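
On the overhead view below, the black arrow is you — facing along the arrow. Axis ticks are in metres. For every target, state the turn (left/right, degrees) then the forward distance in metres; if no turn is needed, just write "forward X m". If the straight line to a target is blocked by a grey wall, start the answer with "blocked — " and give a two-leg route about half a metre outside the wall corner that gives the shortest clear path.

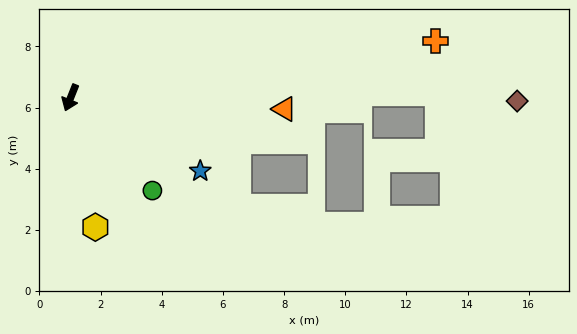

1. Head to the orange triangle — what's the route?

turn left 109°, forward 7.0 m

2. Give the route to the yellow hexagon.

turn left 33°, forward 4.3 m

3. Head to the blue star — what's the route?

turn left 82°, forward 4.9 m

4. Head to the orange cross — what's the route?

turn left 121°, forward 12.1 m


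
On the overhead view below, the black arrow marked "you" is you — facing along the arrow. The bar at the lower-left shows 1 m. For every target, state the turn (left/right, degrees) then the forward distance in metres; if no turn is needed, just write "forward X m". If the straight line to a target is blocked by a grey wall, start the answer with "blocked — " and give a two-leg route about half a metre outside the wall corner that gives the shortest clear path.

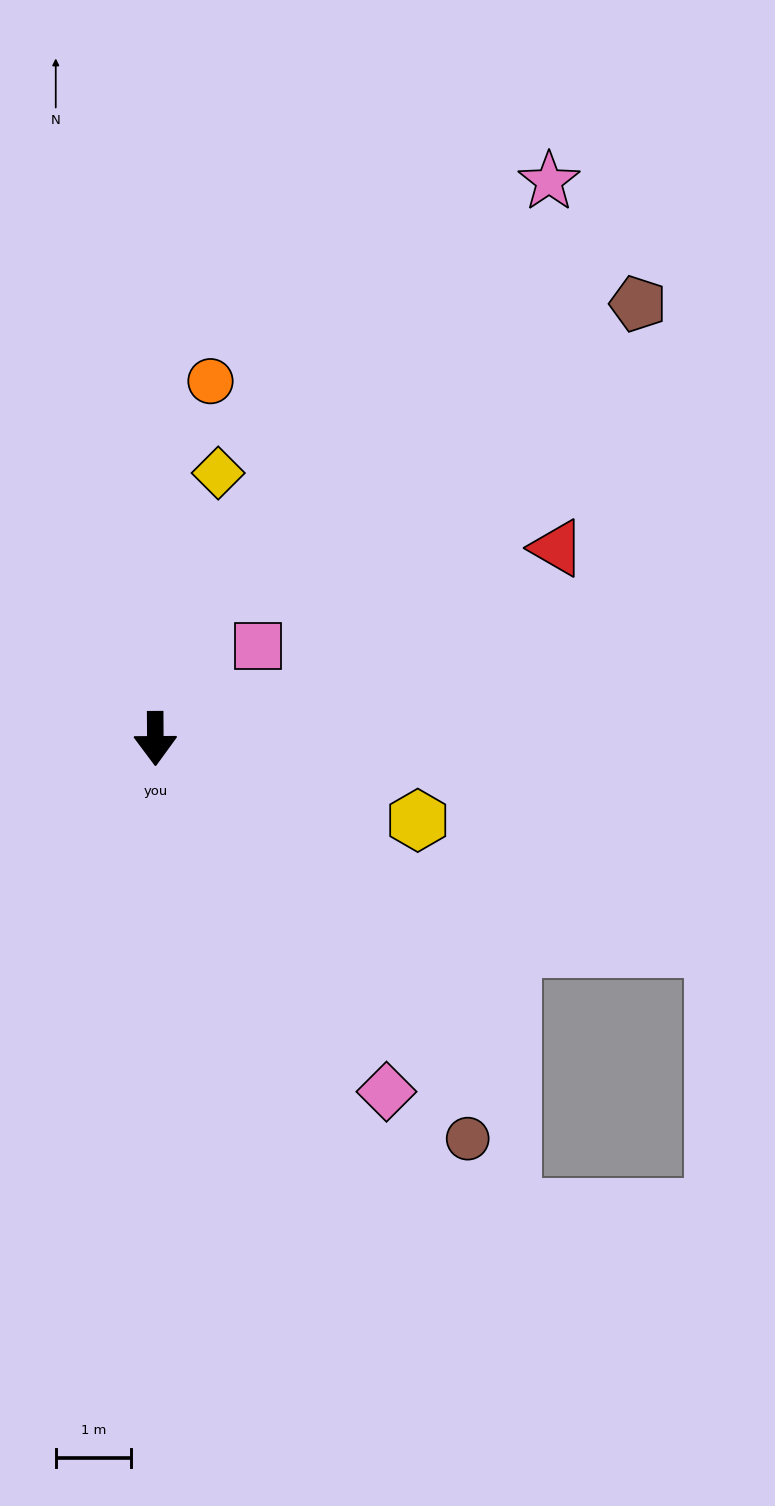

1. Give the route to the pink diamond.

turn left 33°, forward 5.6 m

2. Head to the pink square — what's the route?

turn left 132°, forward 1.8 m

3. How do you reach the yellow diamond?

turn left 166°, forward 3.6 m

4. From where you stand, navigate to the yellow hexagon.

turn left 72°, forward 3.6 m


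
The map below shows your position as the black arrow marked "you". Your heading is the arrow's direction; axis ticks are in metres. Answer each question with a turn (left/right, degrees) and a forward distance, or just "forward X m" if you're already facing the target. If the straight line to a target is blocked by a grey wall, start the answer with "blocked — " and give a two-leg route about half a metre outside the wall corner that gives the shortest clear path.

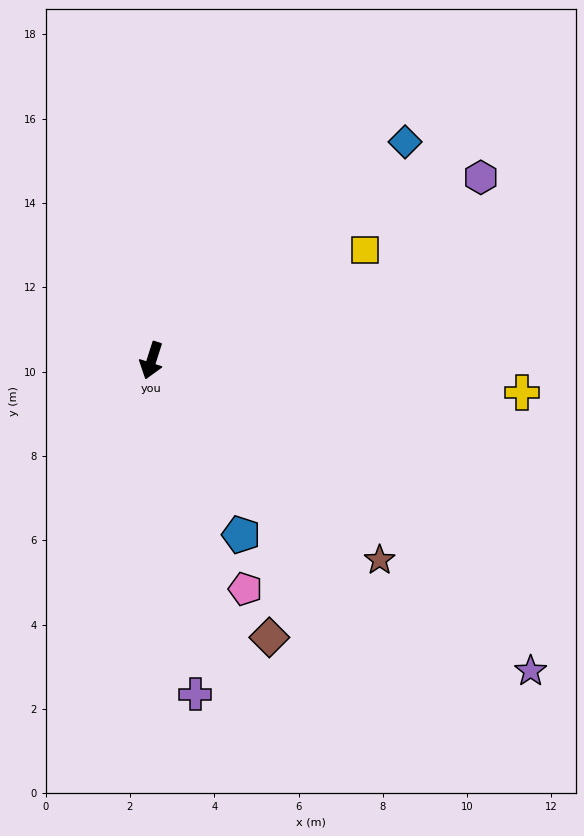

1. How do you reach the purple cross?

turn left 25°, forward 8.0 m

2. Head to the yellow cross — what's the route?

turn left 103°, forward 8.8 m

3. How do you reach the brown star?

turn left 67°, forward 7.2 m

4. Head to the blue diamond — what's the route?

turn left 148°, forward 7.9 m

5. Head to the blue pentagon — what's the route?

turn left 45°, forward 4.6 m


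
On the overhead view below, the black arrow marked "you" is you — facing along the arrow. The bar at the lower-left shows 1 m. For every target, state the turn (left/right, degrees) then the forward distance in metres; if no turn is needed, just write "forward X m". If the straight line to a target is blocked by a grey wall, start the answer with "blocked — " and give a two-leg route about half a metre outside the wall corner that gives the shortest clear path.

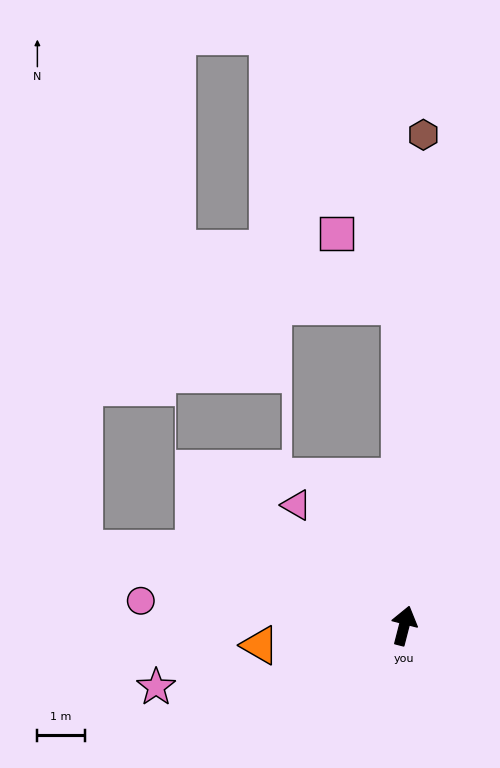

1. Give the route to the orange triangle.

turn left 112°, forward 3.1 m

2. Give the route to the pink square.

blocked — turn left 15°, forward 6.8 m, then turn left 42°, forward 2.0 m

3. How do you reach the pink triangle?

turn left 56°, forward 3.4 m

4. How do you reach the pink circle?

turn left 99°, forward 5.6 m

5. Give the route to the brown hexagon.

turn left 12°, forward 10.4 m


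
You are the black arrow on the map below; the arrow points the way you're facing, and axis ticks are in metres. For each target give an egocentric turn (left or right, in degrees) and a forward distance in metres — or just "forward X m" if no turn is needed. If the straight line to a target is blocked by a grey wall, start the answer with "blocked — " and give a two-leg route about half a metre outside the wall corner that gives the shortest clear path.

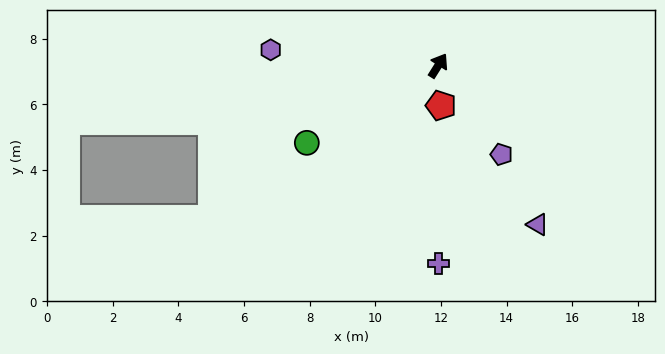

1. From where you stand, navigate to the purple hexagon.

turn left 117°, forward 5.1 m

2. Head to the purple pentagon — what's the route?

turn right 112°, forward 3.3 m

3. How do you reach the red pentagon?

turn right 144°, forward 1.2 m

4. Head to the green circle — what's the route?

turn left 153°, forward 4.6 m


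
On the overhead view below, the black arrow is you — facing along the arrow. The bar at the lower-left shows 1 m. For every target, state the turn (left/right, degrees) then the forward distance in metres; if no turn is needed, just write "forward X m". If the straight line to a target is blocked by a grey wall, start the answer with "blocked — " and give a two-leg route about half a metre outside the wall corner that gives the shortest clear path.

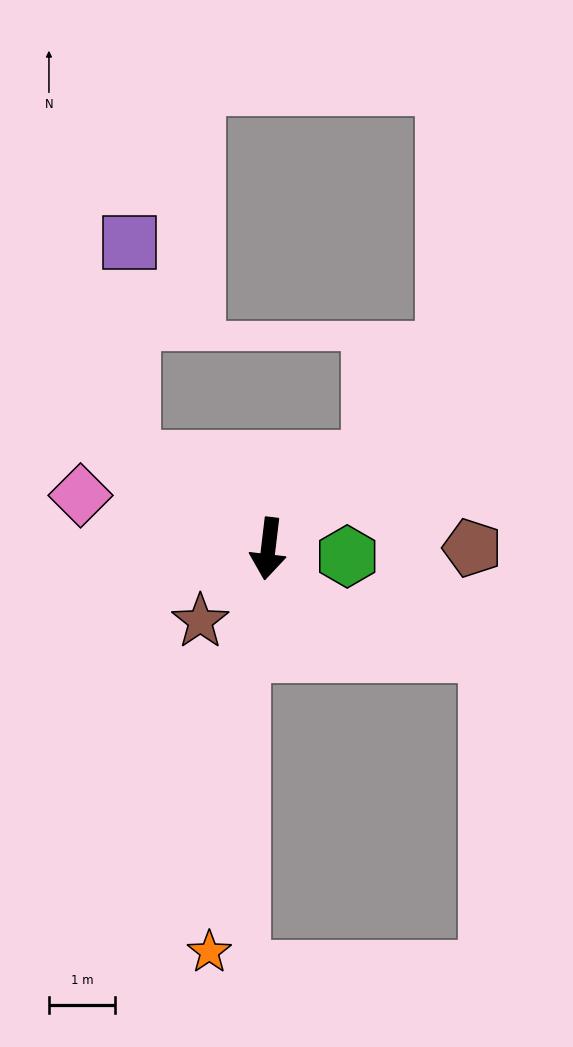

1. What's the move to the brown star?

turn right 36°, forward 1.5 m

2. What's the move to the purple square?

blocked — turn right 117°, forward 2.5 m, then turn right 55°, forward 3.3 m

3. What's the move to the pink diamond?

turn right 99°, forward 3.0 m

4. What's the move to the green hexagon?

turn left 91°, forward 1.2 m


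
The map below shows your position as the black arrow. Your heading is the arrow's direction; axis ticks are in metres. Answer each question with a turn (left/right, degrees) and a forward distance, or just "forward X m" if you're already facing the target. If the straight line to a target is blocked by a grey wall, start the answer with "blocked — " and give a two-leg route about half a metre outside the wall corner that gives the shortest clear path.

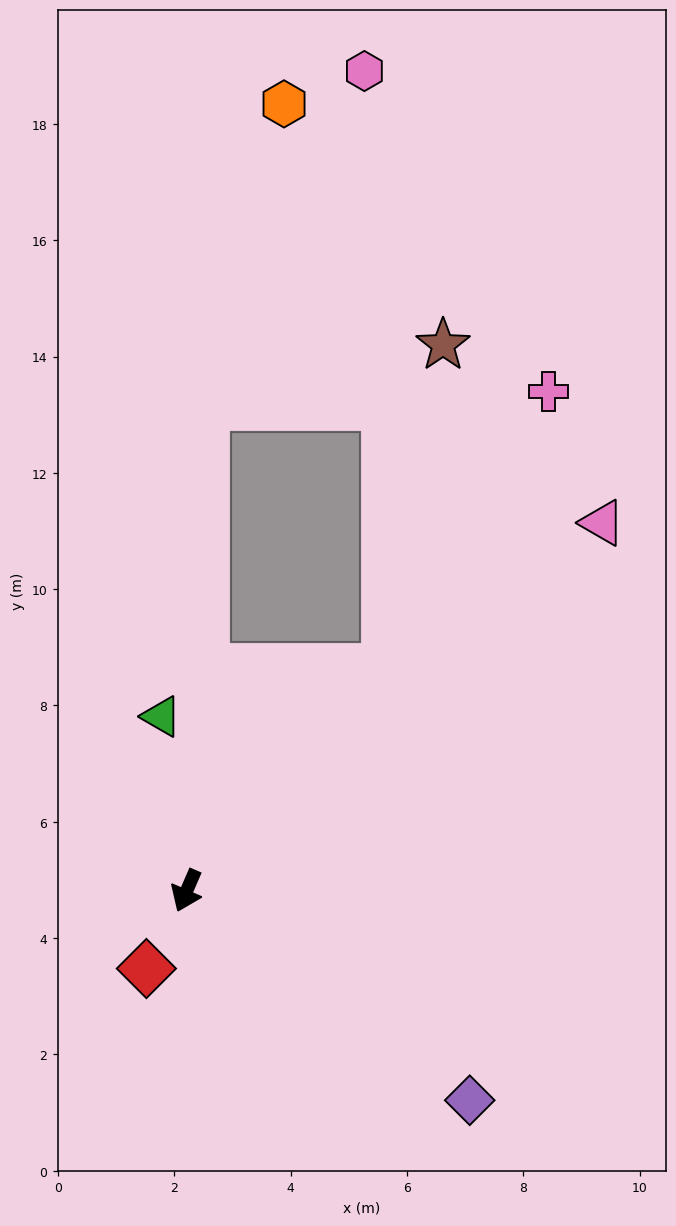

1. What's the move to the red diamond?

turn right 4°, forward 1.5 m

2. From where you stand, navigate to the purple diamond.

turn left 77°, forward 6.1 m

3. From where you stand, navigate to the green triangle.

turn right 148°, forward 3.0 m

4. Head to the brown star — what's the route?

blocked — turn left 162°, forward 5.2 m, then turn left 32°, forward 5.6 m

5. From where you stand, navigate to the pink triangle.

turn left 155°, forward 9.5 m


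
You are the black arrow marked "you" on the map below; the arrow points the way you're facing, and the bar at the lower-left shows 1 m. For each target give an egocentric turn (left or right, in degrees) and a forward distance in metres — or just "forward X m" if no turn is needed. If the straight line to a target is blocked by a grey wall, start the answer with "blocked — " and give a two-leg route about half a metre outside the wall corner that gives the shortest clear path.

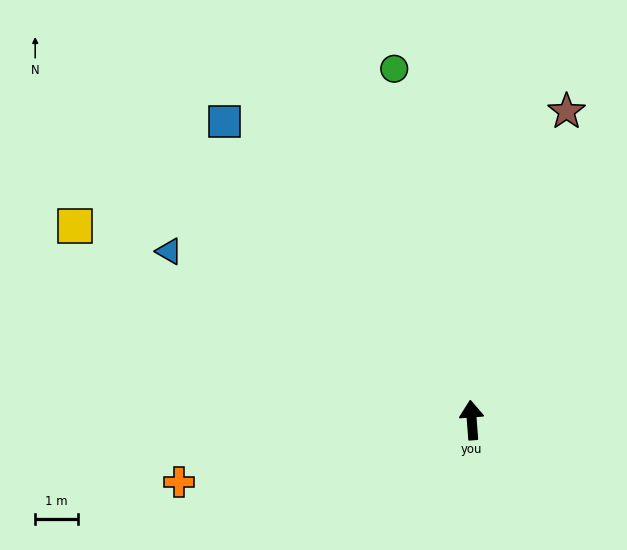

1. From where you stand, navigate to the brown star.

turn right 21°, forward 7.5 m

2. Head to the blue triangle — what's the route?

turn left 57°, forward 8.0 m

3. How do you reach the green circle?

turn left 8°, forward 8.3 m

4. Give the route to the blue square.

turn left 35°, forward 9.0 m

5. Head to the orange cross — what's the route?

turn left 98°, forward 6.9 m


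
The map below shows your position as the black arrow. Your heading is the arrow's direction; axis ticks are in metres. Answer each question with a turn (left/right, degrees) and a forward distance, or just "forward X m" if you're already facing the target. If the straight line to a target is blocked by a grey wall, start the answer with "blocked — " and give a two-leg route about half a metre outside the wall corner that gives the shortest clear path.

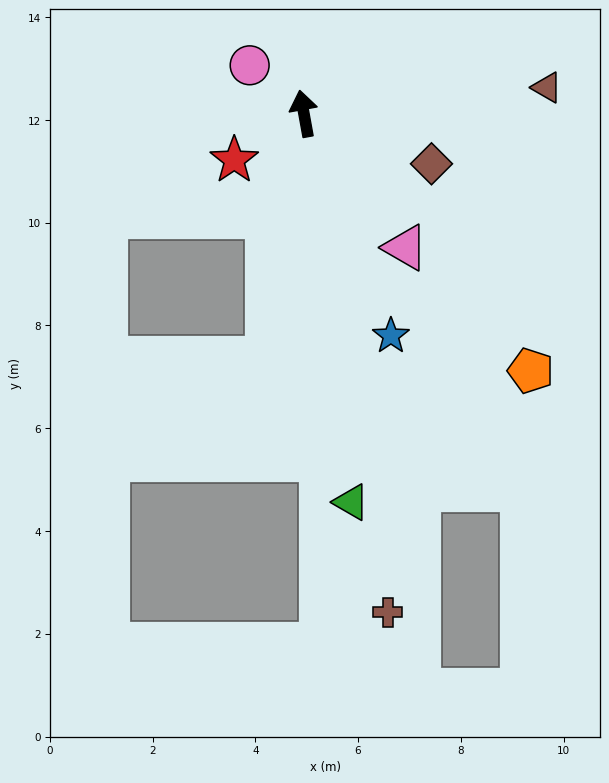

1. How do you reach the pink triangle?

turn right 153°, forward 3.3 m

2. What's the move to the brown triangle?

turn right 94°, forward 4.8 m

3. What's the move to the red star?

turn left 113°, forward 1.6 m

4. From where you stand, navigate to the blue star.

turn right 169°, forward 4.6 m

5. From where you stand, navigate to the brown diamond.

turn right 122°, forward 2.7 m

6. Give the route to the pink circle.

turn left 38°, forward 1.4 m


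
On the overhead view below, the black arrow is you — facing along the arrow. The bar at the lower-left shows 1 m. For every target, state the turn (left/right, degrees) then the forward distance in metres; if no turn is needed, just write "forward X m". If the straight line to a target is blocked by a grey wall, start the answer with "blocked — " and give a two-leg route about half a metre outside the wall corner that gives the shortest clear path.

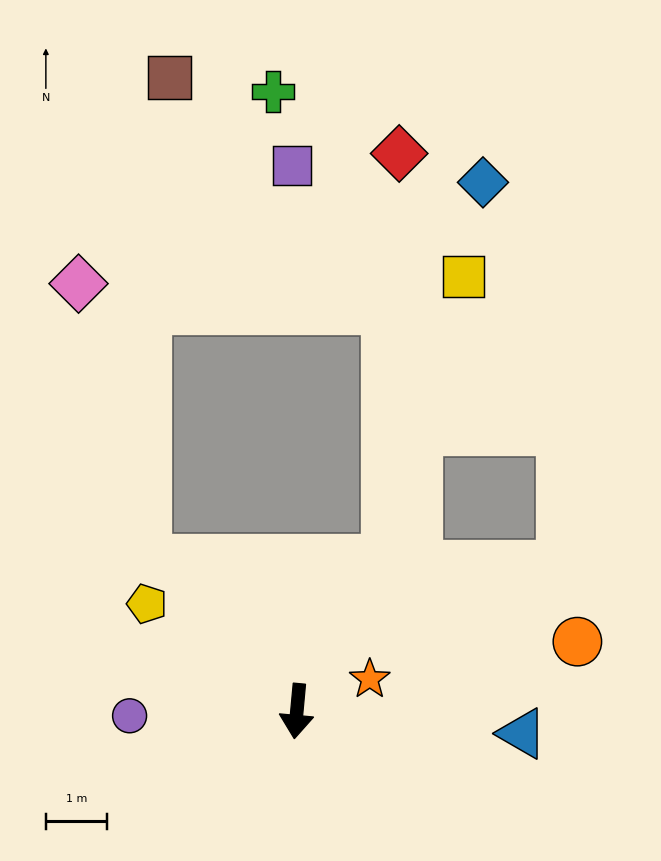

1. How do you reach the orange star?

turn left 119°, forward 1.3 m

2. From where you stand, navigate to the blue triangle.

turn left 90°, forward 3.7 m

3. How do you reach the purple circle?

turn right 83°, forward 2.7 m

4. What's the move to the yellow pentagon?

turn right 120°, forward 3.0 m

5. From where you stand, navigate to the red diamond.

blocked — turn left 154°, forward 2.9 m, then turn left 30°, forward 6.6 m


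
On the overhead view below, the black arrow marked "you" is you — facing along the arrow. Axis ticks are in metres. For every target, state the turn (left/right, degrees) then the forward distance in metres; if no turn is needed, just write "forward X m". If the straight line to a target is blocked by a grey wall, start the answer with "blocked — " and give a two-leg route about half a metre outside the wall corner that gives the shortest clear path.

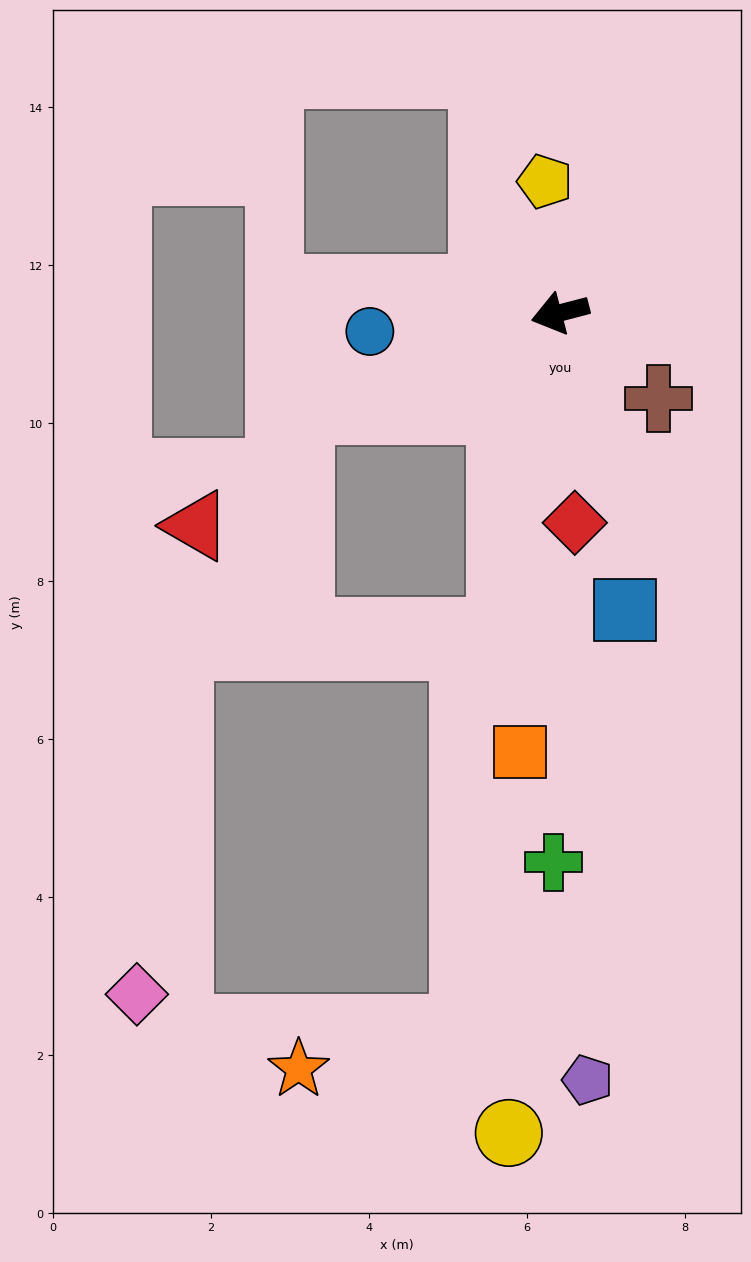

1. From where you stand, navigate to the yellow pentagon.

turn right 98°, forward 1.7 m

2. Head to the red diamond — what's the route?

turn left 79°, forward 2.7 m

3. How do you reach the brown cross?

turn left 124°, forward 1.6 m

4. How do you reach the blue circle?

turn right 9°, forward 2.4 m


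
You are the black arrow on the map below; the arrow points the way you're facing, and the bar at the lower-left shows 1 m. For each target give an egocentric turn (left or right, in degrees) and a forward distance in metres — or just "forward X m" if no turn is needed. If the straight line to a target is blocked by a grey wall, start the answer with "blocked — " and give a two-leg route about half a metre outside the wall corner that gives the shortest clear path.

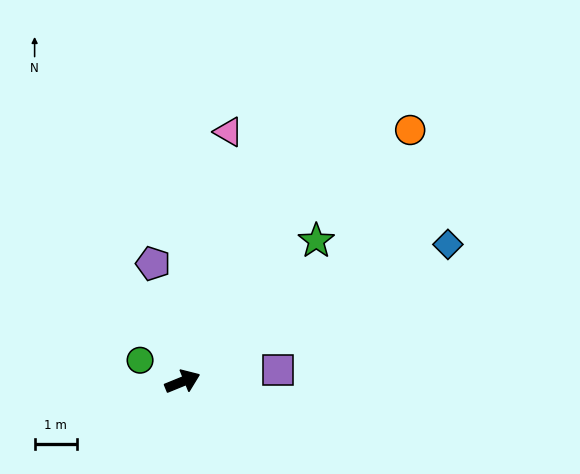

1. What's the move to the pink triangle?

turn left 57°, forward 6.1 m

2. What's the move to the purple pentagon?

turn left 82°, forward 2.9 m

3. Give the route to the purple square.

turn right 15°, forward 2.3 m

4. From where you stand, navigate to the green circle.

turn left 131°, forward 1.1 m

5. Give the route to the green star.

turn left 24°, forward 4.6 m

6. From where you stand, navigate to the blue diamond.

turn left 5°, forward 7.1 m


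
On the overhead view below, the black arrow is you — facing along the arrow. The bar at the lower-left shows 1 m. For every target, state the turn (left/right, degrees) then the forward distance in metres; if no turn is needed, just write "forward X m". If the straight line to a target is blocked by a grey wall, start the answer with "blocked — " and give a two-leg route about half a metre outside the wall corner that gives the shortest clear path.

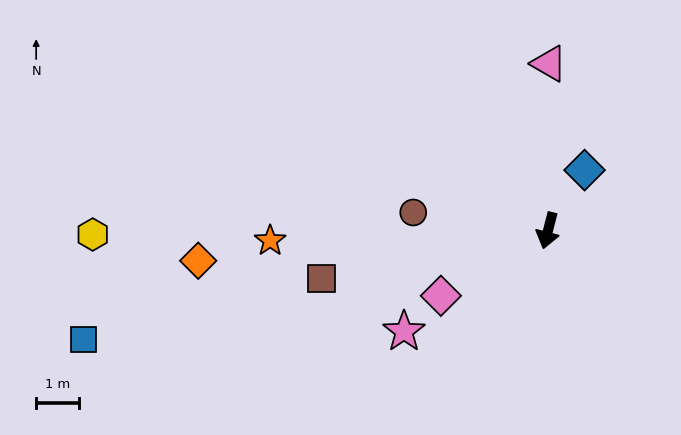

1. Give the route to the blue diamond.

turn left 163°, forward 1.6 m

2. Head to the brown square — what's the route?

turn right 64°, forward 5.4 m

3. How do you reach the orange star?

turn right 74°, forward 6.5 m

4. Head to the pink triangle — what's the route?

turn right 166°, forward 3.9 m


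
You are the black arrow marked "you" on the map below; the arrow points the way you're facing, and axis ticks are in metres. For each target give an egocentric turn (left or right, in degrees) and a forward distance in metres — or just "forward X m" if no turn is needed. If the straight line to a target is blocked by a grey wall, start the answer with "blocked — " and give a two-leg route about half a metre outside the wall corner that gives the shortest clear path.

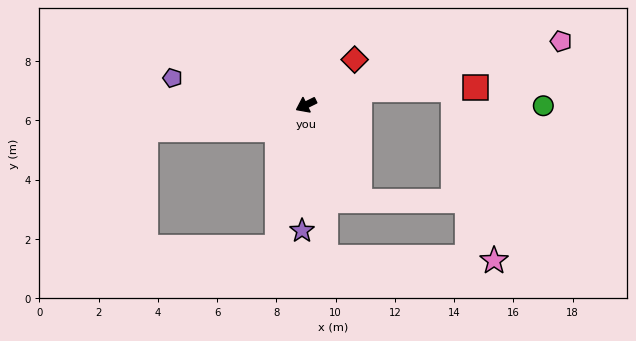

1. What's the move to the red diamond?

turn right 163°, forward 2.2 m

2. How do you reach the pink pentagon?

turn left 168°, forward 8.9 m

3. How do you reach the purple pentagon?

turn right 38°, forward 4.6 m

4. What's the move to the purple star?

turn left 62°, forward 4.2 m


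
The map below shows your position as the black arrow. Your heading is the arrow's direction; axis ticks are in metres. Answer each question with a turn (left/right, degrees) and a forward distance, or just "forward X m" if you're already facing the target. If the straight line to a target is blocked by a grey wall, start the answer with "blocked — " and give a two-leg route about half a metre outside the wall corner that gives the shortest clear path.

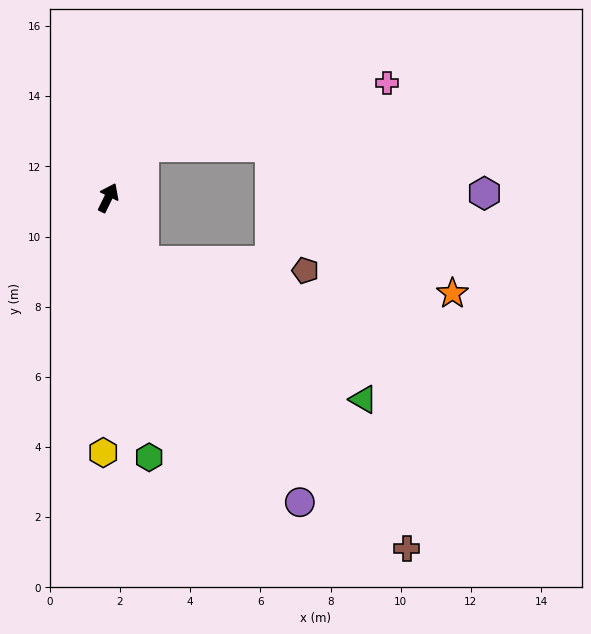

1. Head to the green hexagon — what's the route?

turn right 145°, forward 7.5 m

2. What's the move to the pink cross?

blocked — turn right 10°, forward 1.8 m, then turn right 39°, forward 7.2 m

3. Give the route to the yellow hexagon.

turn right 155°, forward 7.3 m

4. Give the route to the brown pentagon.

blocked — turn right 124°, forward 2.1 m, then turn left 57°, forward 4.6 m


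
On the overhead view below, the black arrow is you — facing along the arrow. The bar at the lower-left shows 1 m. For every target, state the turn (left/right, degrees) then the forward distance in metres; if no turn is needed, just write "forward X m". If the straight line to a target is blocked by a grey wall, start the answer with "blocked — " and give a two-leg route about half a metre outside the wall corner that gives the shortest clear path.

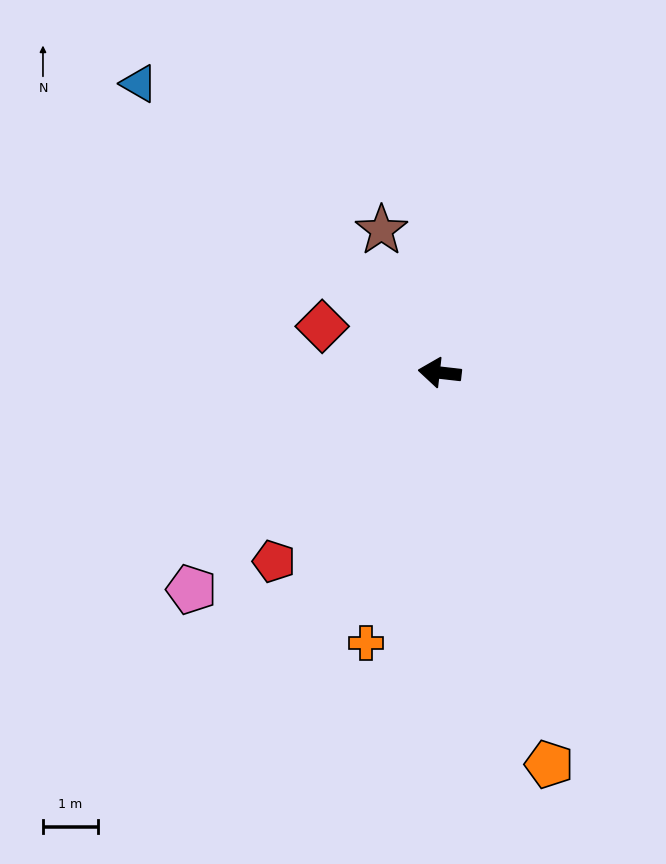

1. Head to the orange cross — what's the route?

turn left 81°, forward 5.1 m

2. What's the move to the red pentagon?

turn left 55°, forward 4.6 m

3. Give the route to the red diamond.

turn right 15°, forward 2.3 m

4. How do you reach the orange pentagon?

turn left 112°, forward 7.4 m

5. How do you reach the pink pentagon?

turn left 48°, forward 6.0 m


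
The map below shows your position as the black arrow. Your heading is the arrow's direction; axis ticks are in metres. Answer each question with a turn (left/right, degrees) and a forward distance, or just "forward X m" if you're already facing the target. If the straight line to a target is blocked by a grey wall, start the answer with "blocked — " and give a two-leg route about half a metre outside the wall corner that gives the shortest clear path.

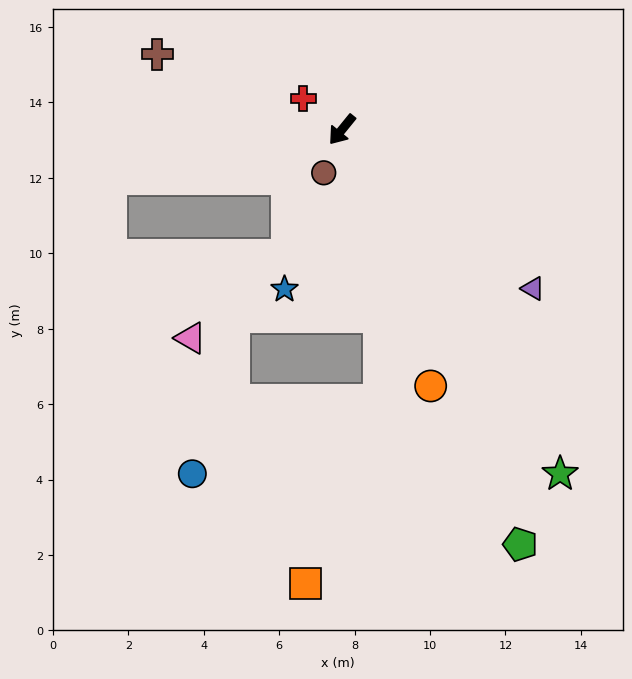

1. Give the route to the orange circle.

turn left 58°, forward 7.2 m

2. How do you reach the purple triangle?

turn left 89°, forward 6.6 m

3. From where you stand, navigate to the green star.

turn left 71°, forward 10.8 m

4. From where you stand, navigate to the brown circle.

turn left 16°, forward 1.2 m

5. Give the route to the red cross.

turn right 90°, forward 1.3 m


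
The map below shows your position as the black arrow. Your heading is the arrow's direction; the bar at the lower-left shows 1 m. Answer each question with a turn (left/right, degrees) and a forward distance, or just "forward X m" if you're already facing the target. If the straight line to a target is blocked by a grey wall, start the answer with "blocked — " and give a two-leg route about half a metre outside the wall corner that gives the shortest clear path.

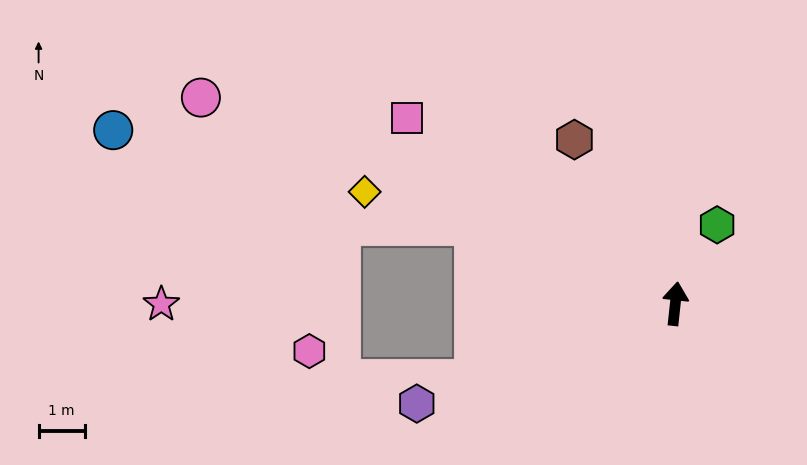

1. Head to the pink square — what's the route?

turn left 62°, forward 7.1 m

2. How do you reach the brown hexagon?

turn left 38°, forward 4.2 m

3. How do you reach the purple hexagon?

turn left 117°, forward 6.0 m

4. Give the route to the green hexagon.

turn right 22°, forward 1.9 m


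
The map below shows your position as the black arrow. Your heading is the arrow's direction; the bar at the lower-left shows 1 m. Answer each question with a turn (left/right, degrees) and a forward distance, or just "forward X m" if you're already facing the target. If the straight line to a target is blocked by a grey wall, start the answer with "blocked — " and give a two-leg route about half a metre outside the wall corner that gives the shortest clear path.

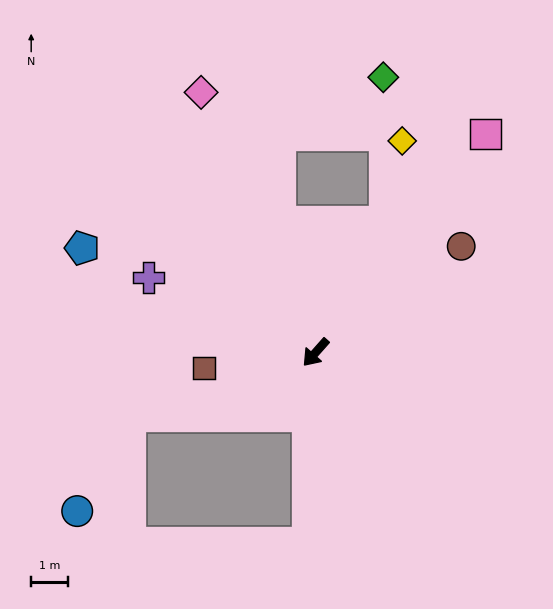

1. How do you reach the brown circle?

turn left 168°, forward 4.8 m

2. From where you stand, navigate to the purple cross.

turn right 73°, forward 4.9 m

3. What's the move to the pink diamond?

turn right 115°, forward 7.6 m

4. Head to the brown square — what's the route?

turn right 40°, forward 3.0 m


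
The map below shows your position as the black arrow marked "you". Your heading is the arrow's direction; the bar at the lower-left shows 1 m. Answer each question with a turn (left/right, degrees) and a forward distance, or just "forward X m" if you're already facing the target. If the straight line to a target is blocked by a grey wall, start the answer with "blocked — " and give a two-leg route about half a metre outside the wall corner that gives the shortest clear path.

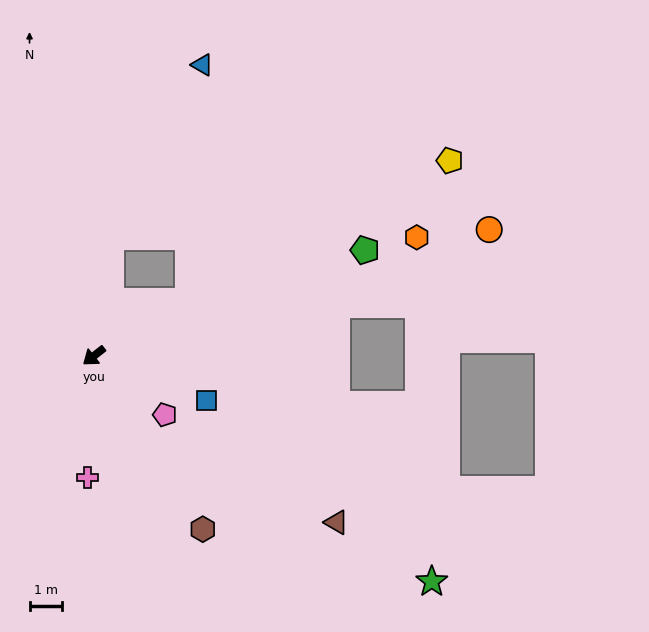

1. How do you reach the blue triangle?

blocked — turn right 136°, forward 3.7 m, then turn right 20°, forward 6.0 m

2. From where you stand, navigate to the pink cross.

turn left 49°, forward 3.7 m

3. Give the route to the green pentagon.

turn left 163°, forward 8.9 m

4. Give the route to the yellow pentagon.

turn left 171°, forward 12.5 m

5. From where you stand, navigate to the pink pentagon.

turn left 102°, forward 2.8 m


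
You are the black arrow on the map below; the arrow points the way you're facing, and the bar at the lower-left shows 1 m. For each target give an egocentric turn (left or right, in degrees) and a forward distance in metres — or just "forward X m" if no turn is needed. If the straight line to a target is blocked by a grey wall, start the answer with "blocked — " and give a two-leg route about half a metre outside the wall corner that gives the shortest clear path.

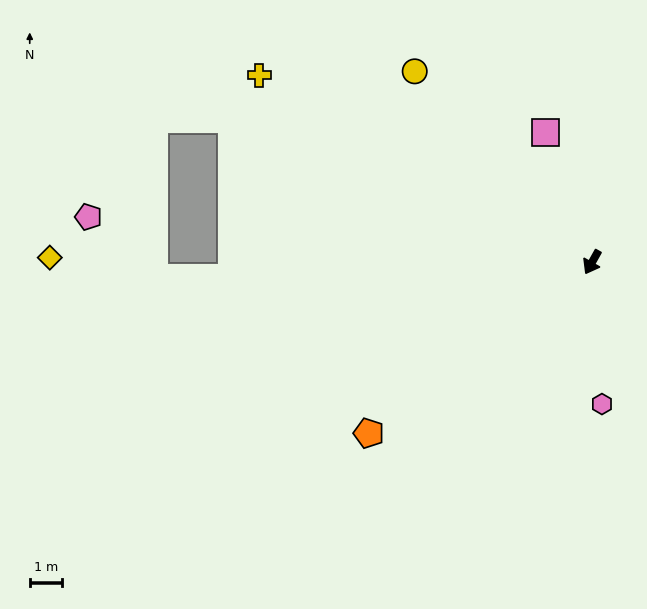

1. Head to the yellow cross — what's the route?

turn right 90°, forward 11.7 m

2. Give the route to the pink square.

turn right 131°, forward 4.2 m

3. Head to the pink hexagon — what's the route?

turn left 33°, forward 4.4 m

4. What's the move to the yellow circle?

turn right 108°, forward 8.0 m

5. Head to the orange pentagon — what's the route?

turn right 23°, forward 8.6 m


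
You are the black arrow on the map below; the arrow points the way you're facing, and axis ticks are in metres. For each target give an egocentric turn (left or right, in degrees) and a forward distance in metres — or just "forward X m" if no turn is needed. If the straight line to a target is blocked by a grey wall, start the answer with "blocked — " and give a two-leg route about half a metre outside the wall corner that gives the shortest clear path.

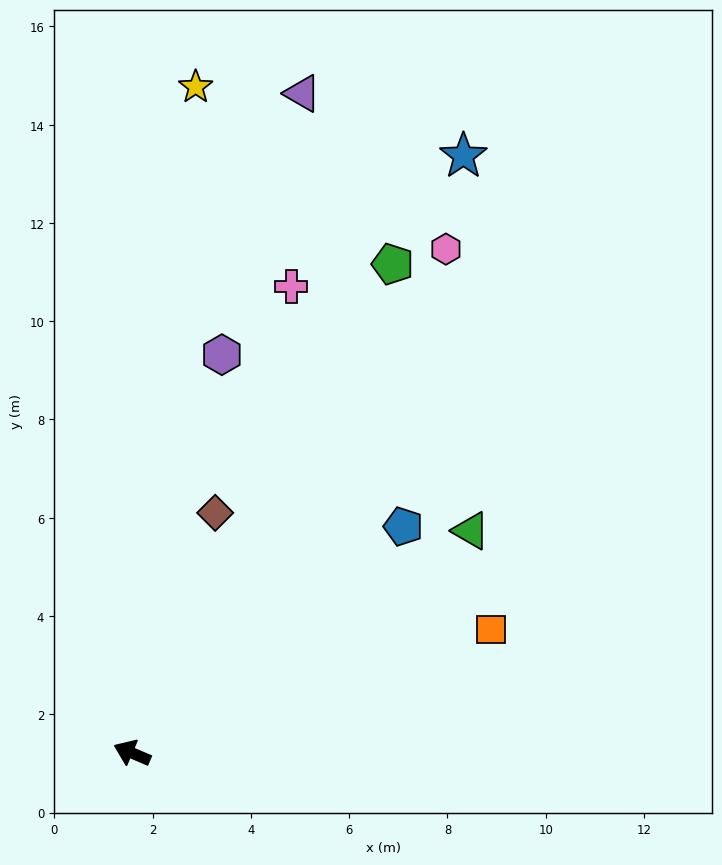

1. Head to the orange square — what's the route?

turn right 138°, forward 7.7 m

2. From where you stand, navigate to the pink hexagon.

turn right 99°, forward 12.1 m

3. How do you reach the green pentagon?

turn right 95°, forward 11.3 m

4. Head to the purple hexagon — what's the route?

turn right 80°, forward 8.3 m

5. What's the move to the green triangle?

turn right 124°, forward 8.2 m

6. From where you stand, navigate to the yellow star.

turn right 72°, forward 13.6 m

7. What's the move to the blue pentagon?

turn right 117°, forward 7.2 m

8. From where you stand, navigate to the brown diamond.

turn right 86°, forward 5.2 m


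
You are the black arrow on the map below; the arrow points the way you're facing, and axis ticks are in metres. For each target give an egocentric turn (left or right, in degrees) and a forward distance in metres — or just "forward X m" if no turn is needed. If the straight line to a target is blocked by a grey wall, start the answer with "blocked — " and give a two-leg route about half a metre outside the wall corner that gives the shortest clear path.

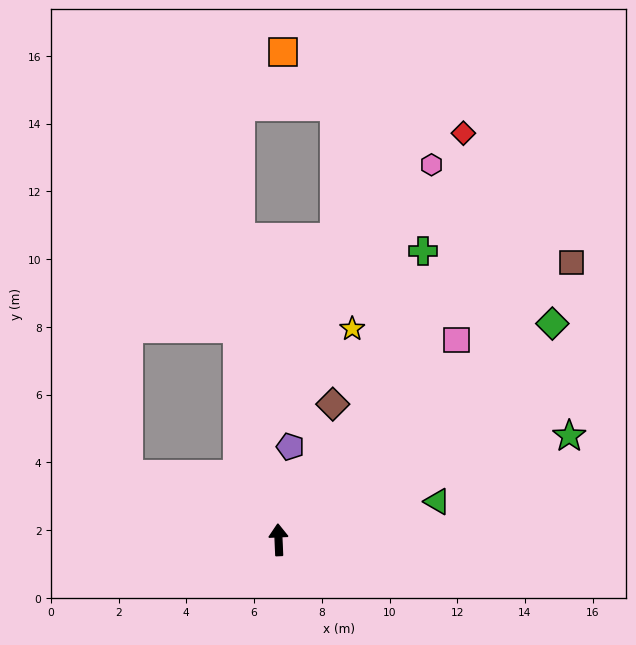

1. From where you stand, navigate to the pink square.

turn right 44°, forward 7.9 m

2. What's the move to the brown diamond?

turn right 24°, forward 4.3 m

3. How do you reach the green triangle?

turn right 79°, forward 4.8 m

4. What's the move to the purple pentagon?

turn right 10°, forward 2.8 m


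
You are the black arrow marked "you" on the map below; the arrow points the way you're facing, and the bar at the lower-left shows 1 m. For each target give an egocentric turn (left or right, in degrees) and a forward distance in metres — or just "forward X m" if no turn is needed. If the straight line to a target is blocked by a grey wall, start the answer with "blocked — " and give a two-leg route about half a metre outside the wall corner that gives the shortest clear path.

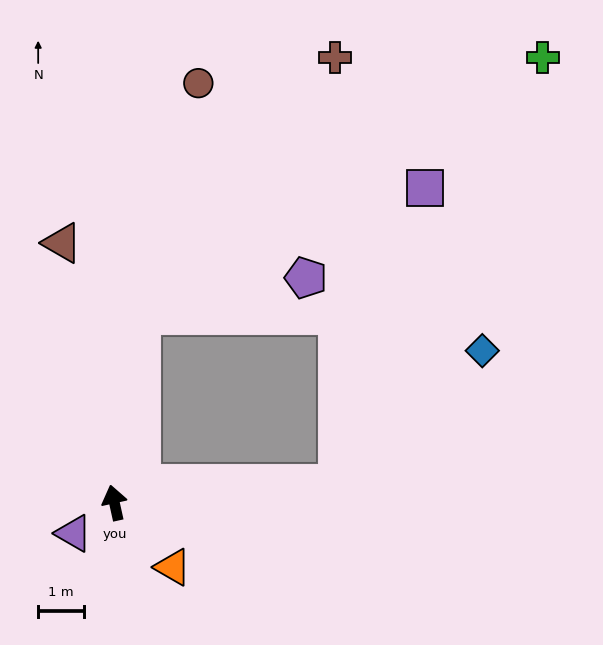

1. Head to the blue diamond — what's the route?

blocked — turn right 98°, forward 4.9 m, then turn left 38°, forward 4.3 m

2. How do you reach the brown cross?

blocked — turn right 21°, forward 4.1 m, then turn right 28°, forward 7.0 m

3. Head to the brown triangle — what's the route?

forward 5.8 m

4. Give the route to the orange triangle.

turn right 150°, forward 1.9 m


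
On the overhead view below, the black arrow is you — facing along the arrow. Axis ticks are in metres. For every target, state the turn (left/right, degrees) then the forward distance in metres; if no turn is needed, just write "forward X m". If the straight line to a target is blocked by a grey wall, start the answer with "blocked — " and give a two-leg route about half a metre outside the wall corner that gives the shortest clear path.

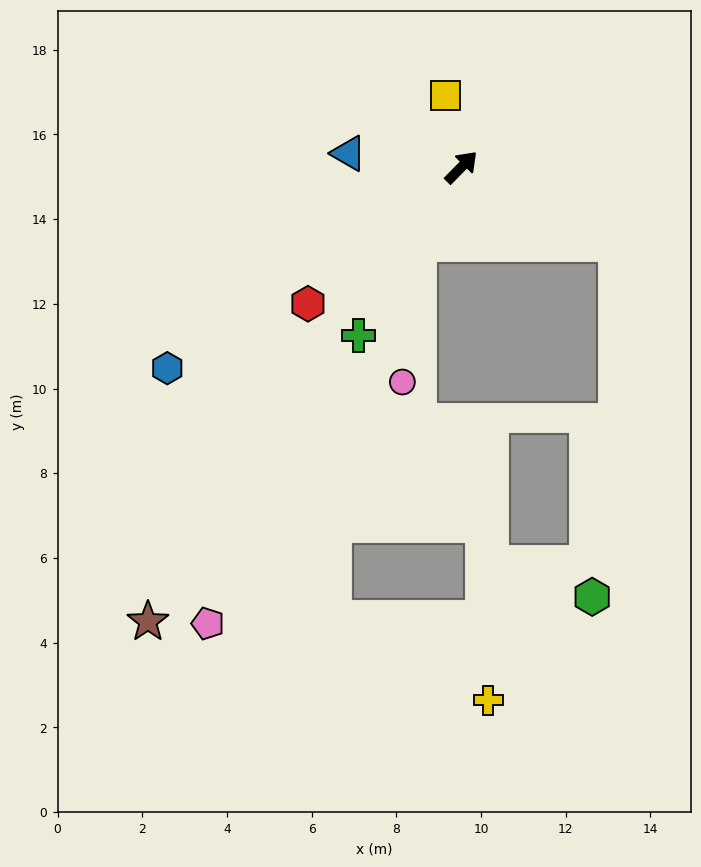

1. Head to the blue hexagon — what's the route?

turn left 169°, forward 8.4 m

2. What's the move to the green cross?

turn right 167°, forward 4.7 m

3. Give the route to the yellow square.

turn left 57°, forward 1.7 m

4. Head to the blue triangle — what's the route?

turn left 128°, forward 2.7 m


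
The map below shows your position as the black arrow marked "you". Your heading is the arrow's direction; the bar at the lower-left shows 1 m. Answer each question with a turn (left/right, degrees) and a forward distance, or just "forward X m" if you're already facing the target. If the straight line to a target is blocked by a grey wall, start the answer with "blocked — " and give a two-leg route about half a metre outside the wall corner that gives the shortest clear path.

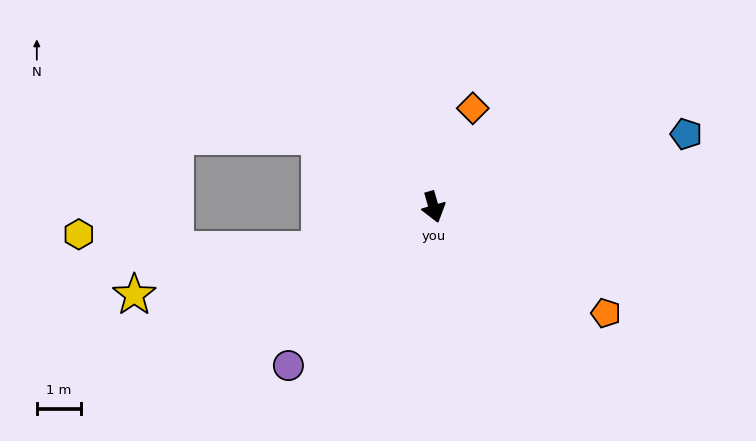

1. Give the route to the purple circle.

turn right 58°, forward 4.9 m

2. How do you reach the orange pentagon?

turn left 42°, forward 4.6 m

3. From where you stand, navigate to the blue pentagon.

turn left 90°, forward 6.0 m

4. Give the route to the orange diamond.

turn left 142°, forward 2.4 m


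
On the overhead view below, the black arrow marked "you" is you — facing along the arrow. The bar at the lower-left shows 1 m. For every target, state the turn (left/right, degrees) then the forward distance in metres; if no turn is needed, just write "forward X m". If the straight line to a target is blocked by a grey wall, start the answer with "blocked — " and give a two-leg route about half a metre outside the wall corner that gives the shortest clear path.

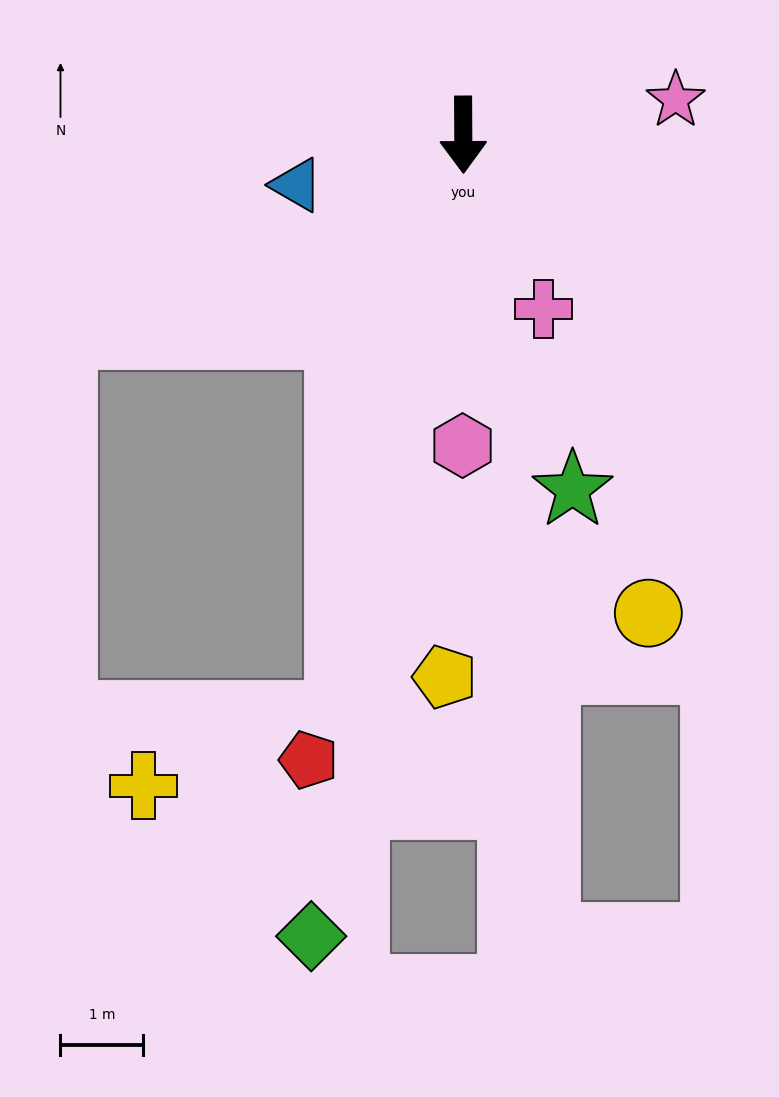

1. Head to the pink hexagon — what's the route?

forward 3.8 m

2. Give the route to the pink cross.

turn left 24°, forward 2.3 m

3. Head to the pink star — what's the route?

turn left 99°, forward 2.6 m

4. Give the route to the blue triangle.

turn right 74°, forward 2.1 m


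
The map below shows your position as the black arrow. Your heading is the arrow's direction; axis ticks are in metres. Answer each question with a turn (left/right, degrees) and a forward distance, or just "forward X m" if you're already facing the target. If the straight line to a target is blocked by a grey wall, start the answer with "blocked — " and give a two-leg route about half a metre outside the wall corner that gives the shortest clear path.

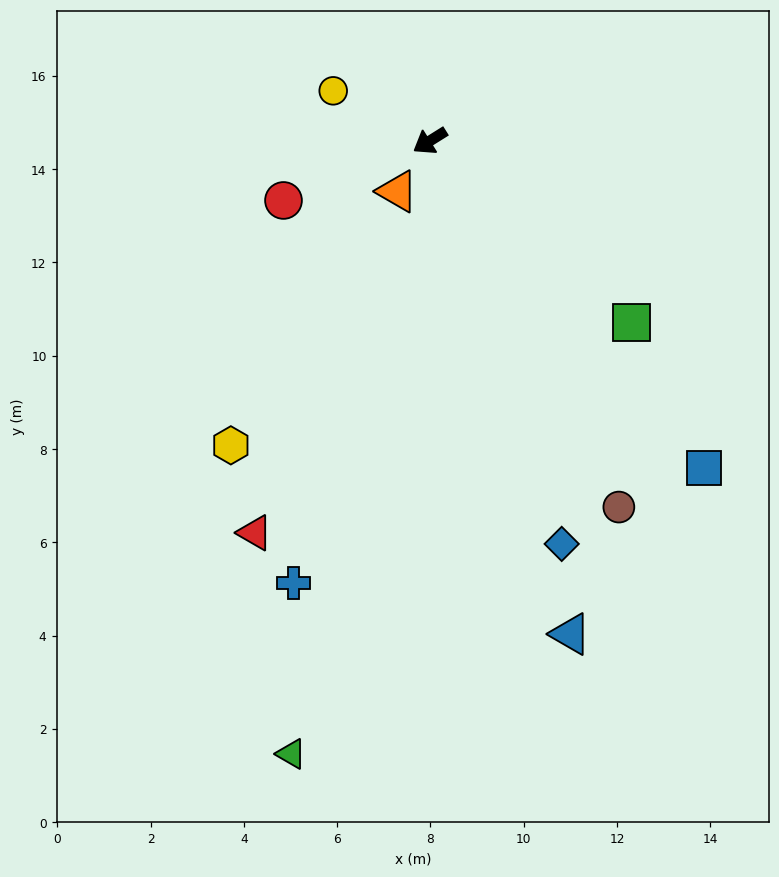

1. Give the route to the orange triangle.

turn left 25°, forward 1.3 m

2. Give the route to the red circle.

turn right 10°, forward 3.4 m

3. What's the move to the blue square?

turn left 98°, forward 9.1 m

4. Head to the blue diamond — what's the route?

turn left 76°, forward 9.1 m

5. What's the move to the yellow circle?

turn right 59°, forward 2.3 m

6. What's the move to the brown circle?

turn left 85°, forward 8.8 m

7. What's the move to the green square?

turn left 106°, forward 5.8 m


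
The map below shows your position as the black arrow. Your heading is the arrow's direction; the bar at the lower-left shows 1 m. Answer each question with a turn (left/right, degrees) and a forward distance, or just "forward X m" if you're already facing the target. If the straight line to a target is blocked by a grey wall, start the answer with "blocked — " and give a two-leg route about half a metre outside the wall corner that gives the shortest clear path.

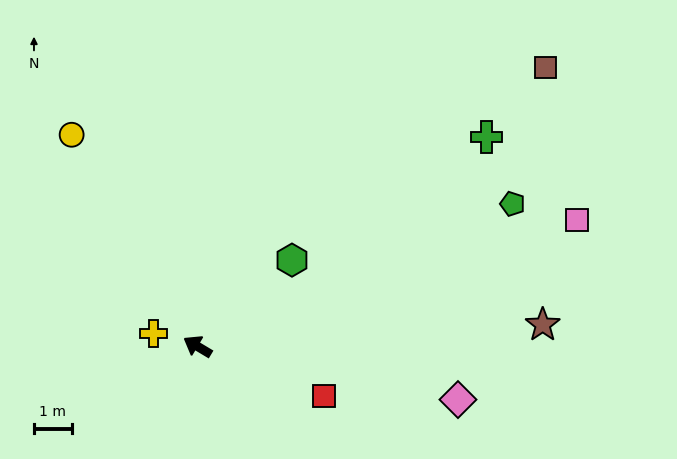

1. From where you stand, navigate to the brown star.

turn right 145°, forward 9.1 m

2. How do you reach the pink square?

turn right 131°, forward 10.5 m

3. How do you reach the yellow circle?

turn right 28°, forward 6.5 m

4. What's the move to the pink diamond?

turn right 161°, forward 7.0 m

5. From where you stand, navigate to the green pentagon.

turn right 125°, forward 9.1 m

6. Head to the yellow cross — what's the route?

turn left 14°, forward 1.2 m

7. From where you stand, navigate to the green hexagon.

turn right 107°, forward 3.4 m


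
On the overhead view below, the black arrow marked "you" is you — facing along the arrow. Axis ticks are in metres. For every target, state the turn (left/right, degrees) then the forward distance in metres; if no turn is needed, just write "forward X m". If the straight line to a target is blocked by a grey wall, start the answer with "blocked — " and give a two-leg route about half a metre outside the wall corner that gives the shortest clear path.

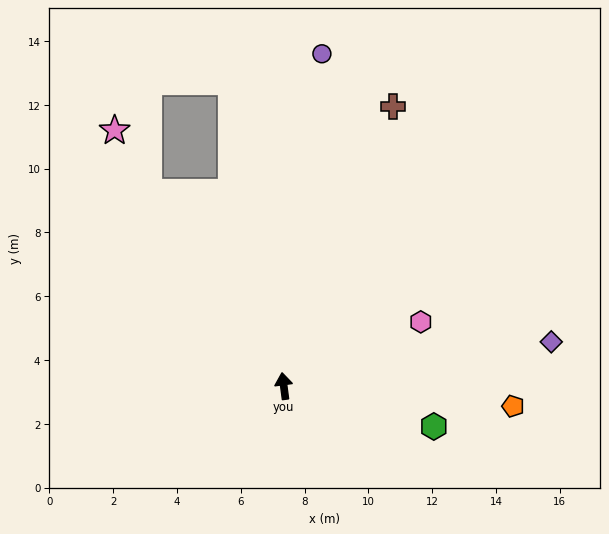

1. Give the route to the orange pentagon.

turn right 103°, forward 7.2 m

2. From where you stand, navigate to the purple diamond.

turn right 88°, forward 8.5 m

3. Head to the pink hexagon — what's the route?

turn right 72°, forward 4.7 m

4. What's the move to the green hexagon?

turn right 113°, forward 4.9 m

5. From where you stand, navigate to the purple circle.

turn right 14°, forward 10.5 m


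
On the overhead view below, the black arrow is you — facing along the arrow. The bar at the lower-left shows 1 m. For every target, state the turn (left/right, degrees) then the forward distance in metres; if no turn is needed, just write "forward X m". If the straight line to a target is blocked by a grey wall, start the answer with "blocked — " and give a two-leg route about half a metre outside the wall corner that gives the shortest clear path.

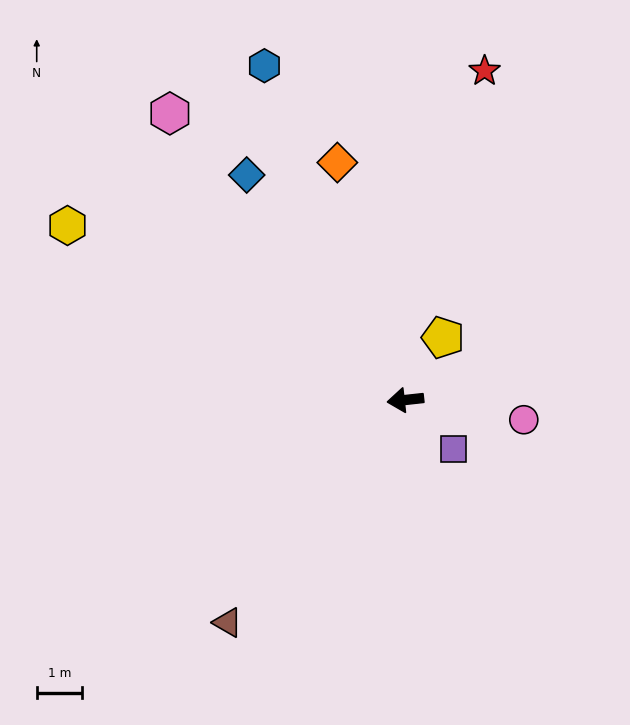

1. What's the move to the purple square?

turn left 128°, forward 1.5 m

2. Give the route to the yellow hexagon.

turn right 34°, forward 8.4 m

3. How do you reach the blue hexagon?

turn right 73°, forward 8.1 m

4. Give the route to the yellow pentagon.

turn right 127°, forward 1.6 m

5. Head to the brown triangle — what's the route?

turn left 45°, forward 6.3 m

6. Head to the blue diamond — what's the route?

turn right 61°, forward 6.1 m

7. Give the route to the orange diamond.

turn right 80°, forward 5.5 m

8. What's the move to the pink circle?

turn left 164°, forward 2.7 m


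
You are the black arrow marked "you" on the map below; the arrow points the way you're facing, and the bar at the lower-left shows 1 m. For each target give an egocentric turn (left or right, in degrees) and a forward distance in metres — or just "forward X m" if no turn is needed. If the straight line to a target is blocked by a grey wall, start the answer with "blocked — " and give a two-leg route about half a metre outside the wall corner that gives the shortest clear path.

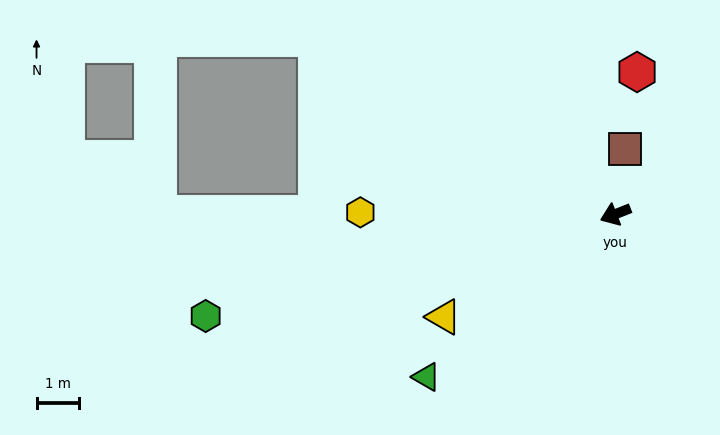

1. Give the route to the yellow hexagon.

turn right 22°, forward 6.0 m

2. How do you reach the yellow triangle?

turn left 9°, forward 4.7 m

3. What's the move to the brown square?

turn right 120°, forward 1.5 m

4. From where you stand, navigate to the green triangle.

turn left 19°, forward 5.8 m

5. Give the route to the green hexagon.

turn right 8°, forward 9.9 m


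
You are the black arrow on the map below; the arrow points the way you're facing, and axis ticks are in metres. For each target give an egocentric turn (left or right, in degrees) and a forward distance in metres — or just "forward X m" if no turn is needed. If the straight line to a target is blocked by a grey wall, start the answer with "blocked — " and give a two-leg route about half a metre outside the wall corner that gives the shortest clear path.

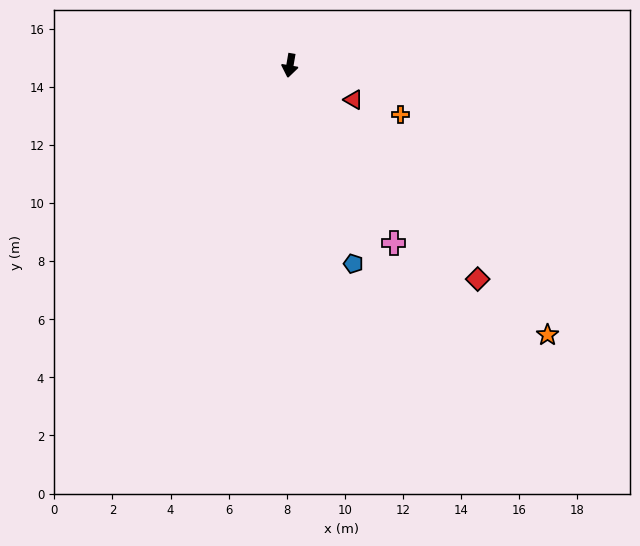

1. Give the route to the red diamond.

turn left 51°, forward 9.8 m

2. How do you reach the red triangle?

turn left 72°, forward 2.5 m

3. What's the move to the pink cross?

turn left 40°, forward 7.1 m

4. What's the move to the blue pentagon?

turn left 28°, forward 7.2 m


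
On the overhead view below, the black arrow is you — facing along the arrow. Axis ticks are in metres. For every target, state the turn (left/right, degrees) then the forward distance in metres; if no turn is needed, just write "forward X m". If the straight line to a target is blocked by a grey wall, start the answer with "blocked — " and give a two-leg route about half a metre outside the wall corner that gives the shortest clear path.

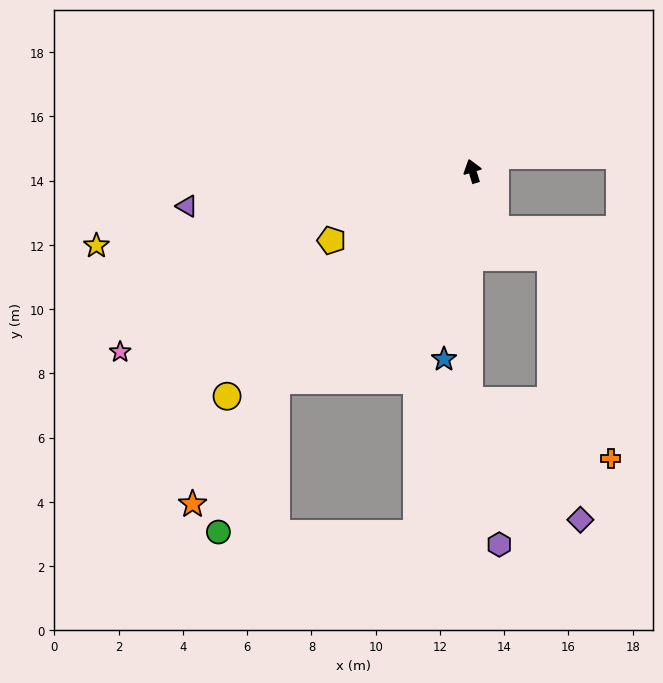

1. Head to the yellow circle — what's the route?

turn left 116°, forward 10.4 m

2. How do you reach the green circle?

blocked — turn left 120°, forward 8.9 m, then turn left 22°, forward 5.1 m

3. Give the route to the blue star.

turn left 154°, forward 5.9 m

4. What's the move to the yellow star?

turn left 84°, forward 11.9 m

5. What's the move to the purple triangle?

turn left 80°, forward 9.0 m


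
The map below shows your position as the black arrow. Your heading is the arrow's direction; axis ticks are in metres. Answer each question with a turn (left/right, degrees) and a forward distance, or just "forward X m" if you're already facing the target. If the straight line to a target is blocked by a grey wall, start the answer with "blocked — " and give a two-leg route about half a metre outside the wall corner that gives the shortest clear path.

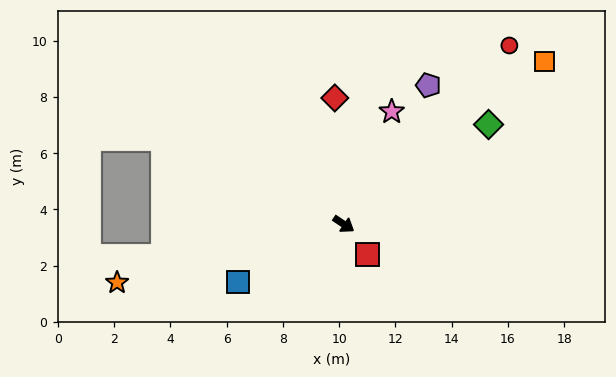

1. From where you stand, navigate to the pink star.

turn left 101°, forward 4.4 m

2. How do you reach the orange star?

turn right 132°, forward 8.3 m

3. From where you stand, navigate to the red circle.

turn left 81°, forward 8.7 m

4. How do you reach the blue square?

turn right 118°, forward 4.3 m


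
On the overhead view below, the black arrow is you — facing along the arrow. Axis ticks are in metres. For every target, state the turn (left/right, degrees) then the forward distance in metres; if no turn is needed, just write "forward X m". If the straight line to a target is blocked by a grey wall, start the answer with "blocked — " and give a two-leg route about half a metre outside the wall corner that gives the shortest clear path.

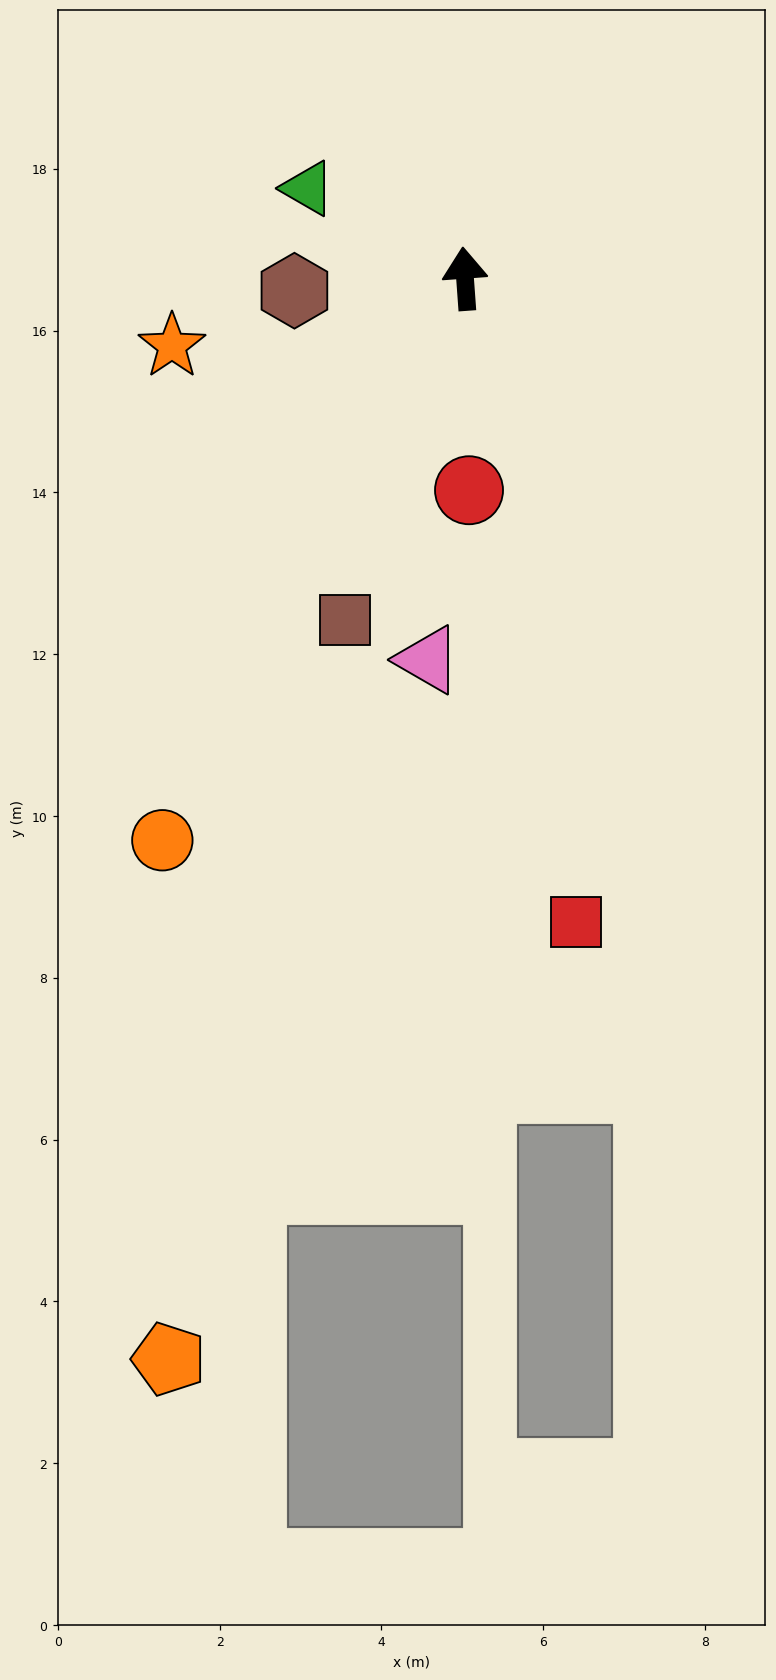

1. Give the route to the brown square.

turn left 156°, forward 4.5 m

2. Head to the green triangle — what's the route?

turn left 56°, forward 2.2 m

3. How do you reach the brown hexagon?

turn left 90°, forward 2.1 m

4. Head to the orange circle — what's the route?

turn left 148°, forward 7.9 m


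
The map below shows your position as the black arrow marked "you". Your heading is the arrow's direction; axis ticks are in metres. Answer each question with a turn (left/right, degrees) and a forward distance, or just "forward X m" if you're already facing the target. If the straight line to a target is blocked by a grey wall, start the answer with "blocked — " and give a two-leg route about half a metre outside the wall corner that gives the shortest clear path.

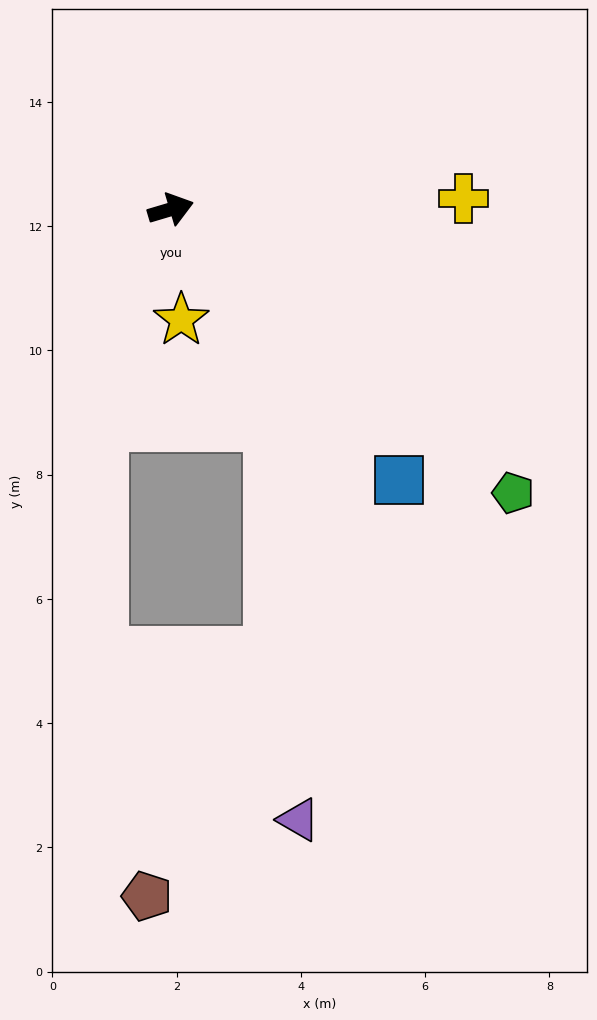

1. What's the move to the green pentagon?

turn right 56°, forward 7.2 m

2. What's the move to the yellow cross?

turn right 14°, forward 4.7 m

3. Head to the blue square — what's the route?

turn right 66°, forward 5.7 m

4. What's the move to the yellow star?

turn right 101°, forward 1.8 m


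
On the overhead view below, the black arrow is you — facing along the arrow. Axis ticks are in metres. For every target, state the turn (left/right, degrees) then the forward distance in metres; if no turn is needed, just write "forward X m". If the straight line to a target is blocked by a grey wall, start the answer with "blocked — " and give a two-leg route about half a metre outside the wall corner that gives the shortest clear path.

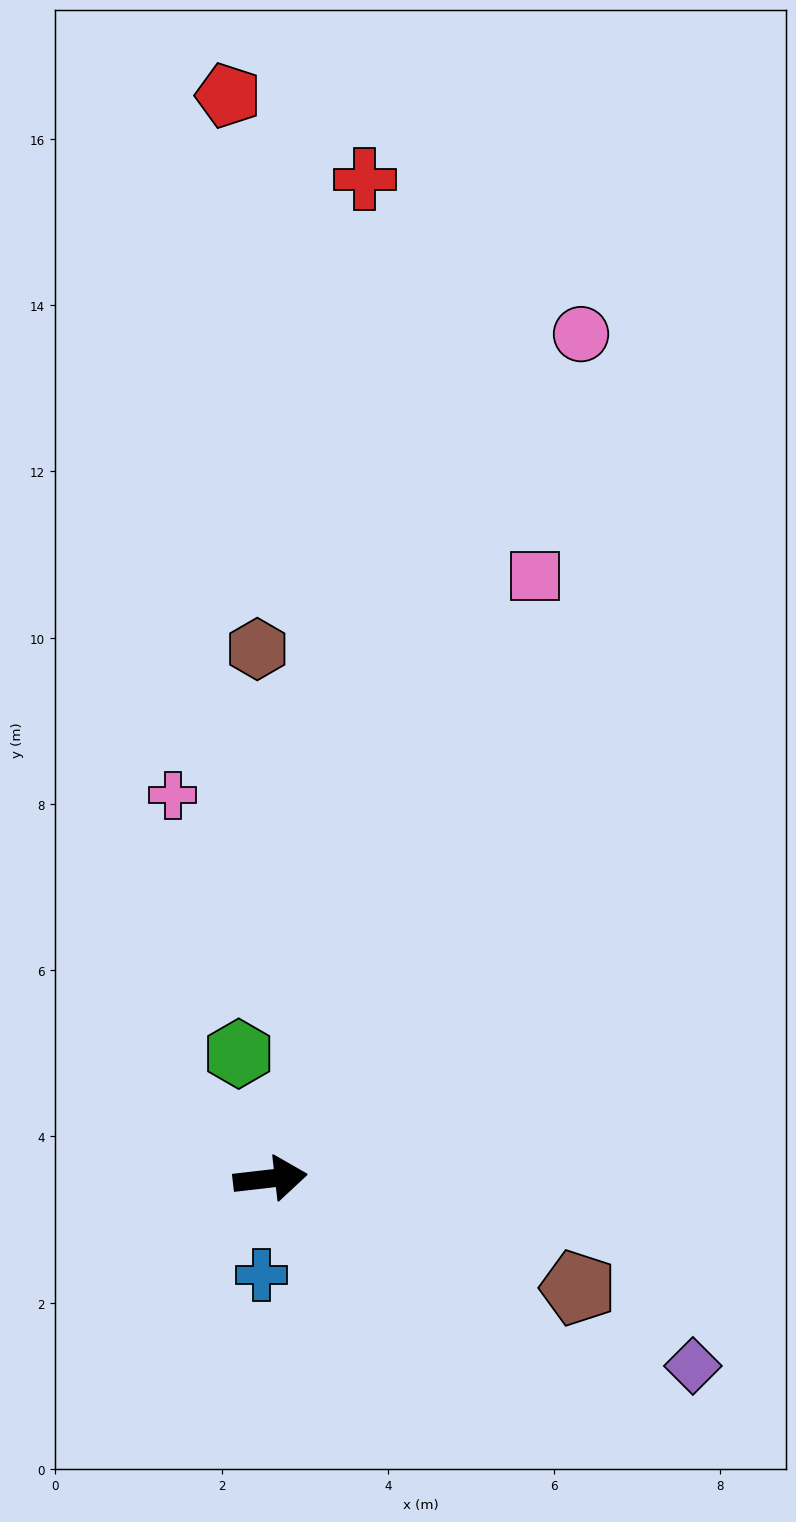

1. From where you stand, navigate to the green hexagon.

turn left 98°, forward 1.5 m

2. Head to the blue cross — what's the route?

turn right 102°, forward 1.2 m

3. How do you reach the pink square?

turn left 60°, forward 7.9 m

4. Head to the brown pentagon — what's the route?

turn right 26°, forward 3.9 m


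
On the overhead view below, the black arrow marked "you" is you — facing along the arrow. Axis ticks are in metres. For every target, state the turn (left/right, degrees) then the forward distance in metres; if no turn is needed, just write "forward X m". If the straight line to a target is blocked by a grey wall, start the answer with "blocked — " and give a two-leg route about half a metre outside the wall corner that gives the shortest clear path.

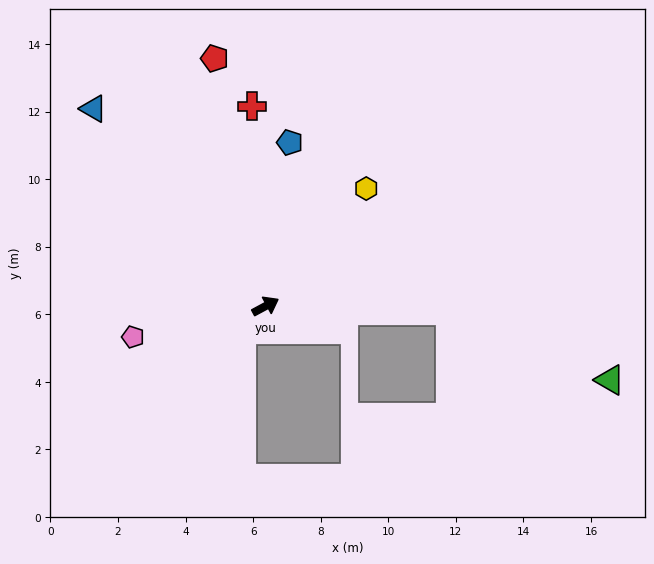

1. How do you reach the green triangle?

blocked — turn right 30°, forward 5.5 m, then turn right 22°, forward 5.2 m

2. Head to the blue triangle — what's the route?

turn left 103°, forward 7.8 m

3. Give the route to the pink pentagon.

turn left 165°, forward 4.0 m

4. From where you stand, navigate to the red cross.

turn left 66°, forward 5.9 m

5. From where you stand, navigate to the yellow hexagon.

turn left 21°, forward 4.6 m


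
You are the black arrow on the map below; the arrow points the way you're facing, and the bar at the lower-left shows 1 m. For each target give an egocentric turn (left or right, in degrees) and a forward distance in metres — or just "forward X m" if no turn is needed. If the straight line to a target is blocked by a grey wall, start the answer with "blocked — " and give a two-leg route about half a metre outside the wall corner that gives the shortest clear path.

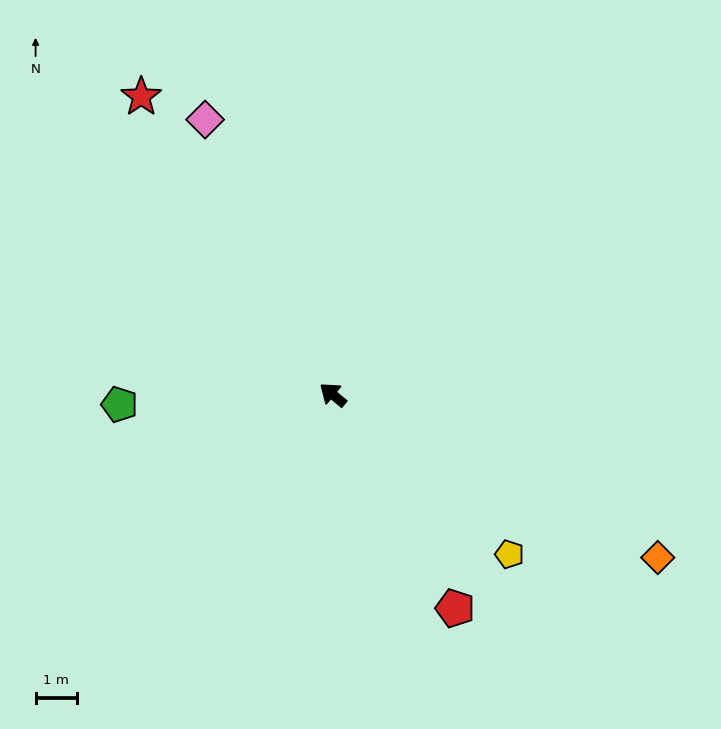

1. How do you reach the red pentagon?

turn left 159°, forward 5.9 m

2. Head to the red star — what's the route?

turn right 18°, forward 8.5 m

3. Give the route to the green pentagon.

turn left 42°, forward 5.1 m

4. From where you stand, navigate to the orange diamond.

turn right 167°, forward 8.8 m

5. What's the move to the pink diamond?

turn right 26°, forward 7.3 m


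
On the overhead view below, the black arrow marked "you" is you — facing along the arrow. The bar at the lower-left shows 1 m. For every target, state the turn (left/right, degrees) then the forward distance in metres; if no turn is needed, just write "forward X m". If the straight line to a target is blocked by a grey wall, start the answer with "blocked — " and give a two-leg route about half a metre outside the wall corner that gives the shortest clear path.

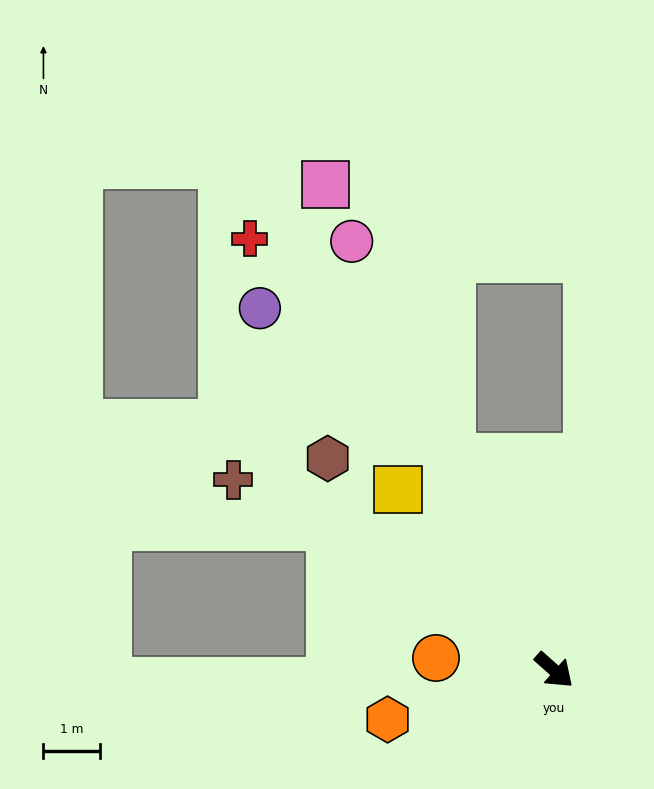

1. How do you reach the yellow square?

turn left 172°, forward 4.2 m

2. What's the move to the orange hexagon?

turn right 122°, forward 3.1 m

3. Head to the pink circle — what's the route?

turn left 157°, forward 8.4 m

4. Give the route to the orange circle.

turn right 144°, forward 2.1 m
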